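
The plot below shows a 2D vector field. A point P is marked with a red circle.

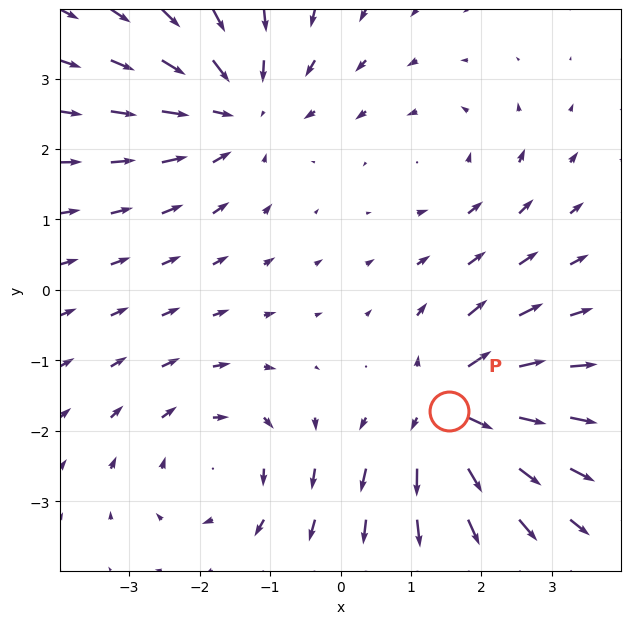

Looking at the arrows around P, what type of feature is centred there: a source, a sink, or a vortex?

source

At P (1.5, -1.7) the arrows spread outward. Divergence about +7, curl ≈0 — positive divergence with near-zero curl is a source.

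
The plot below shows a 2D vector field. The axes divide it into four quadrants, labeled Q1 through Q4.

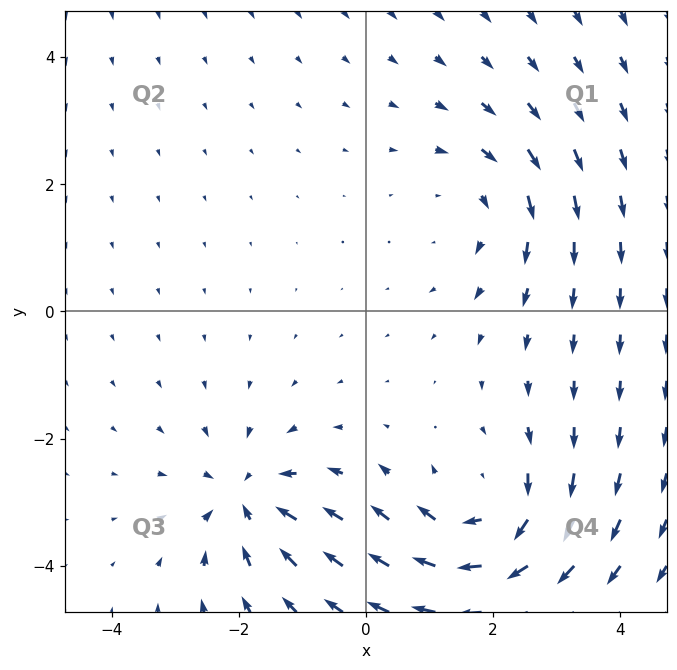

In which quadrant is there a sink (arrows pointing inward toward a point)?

Q3

The sink sits at approximately (-1.9, -2.9), which lies in quadrant Q3. The divergence there is about -4, negative as expected for a sink.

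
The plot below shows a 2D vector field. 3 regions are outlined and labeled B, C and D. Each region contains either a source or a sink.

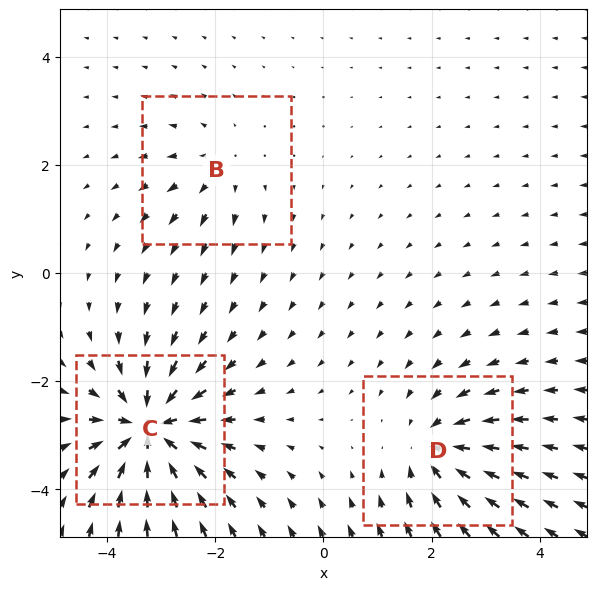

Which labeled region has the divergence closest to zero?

B

Divergence at each region's feature centre — B: about +2, C: about -6, D: about -4. Region B is closest to zero.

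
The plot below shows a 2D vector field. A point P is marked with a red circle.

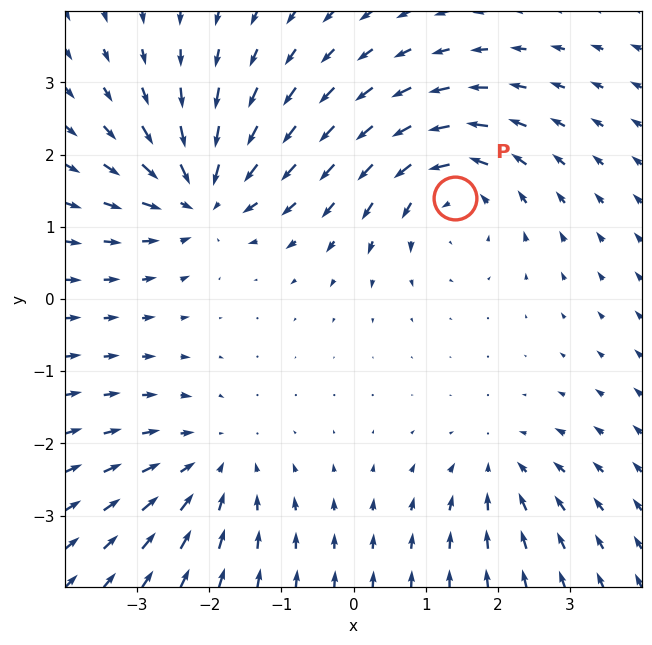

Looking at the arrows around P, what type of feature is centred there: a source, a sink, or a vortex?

At P (1.4, 1.4) the arrows circulate counterclockwise. Divergence ≈0, curl about +5 — near-zero divergence with nonzero curl is a vortex.

vortex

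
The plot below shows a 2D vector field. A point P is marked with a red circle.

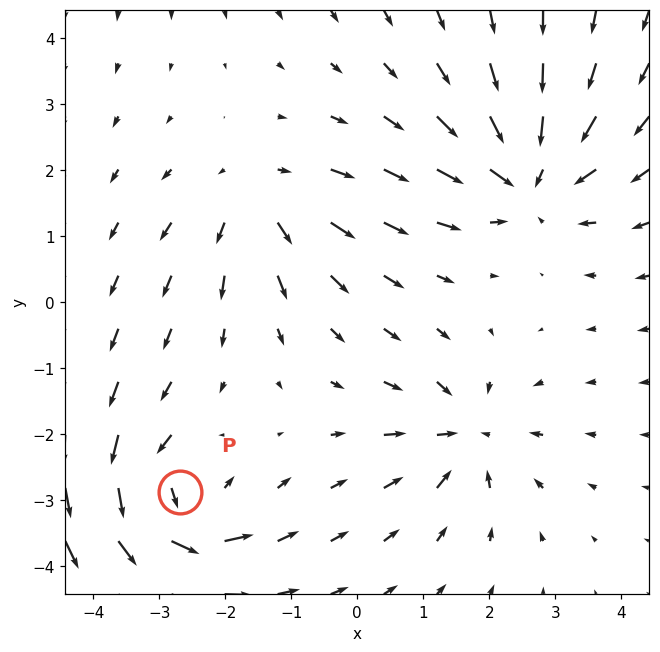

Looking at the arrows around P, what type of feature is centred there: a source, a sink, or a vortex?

At P (-2.7, -2.9) the arrows circulate counterclockwise. Divergence ≈0, curl about +5 — near-zero divergence with nonzero curl is a vortex.

vortex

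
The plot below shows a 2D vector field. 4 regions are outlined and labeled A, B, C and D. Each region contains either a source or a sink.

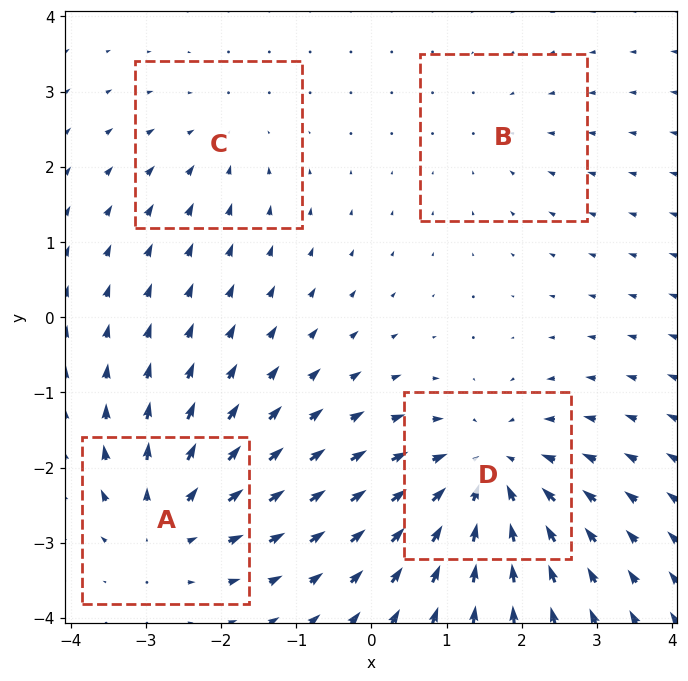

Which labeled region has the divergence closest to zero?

Divergence at each region's feature centre — A: about +5, B: about -2, C: about -3, D: about -6. Region B is closest to zero.

B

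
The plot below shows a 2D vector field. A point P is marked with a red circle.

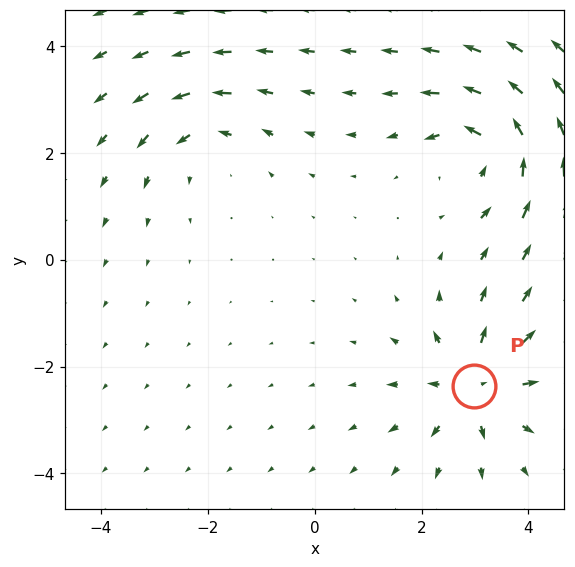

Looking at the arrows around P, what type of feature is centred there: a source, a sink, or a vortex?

source

At P (3.0, -2.4) the arrows spread outward. Divergence about +4, curl ≈0 — positive divergence with near-zero curl is a source.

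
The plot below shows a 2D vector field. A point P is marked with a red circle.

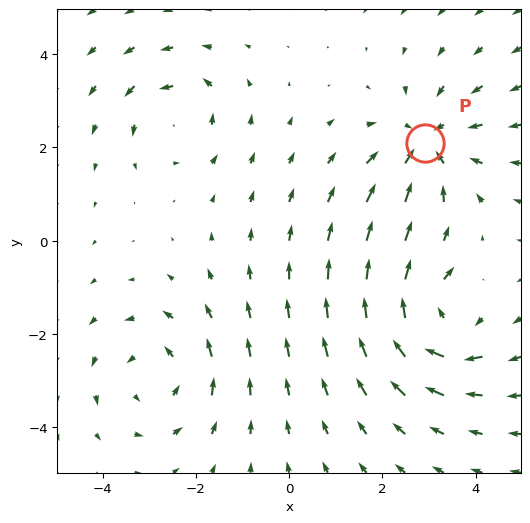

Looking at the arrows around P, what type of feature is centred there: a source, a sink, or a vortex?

At P (2.9, 2.1) the arrows converge inward. Divergence about -4, curl ≈0 — negative divergence with near-zero curl is a sink.

sink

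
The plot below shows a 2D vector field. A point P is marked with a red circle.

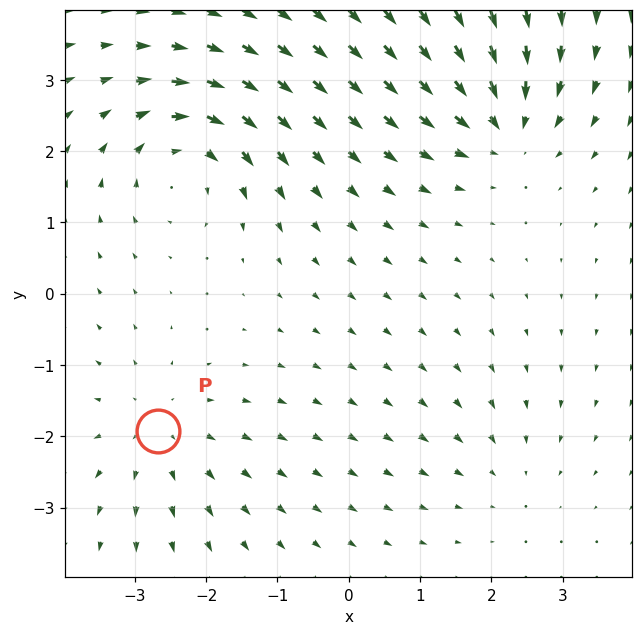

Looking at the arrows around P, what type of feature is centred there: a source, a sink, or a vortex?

At P (-2.7, -1.9) the arrows spread outward. Divergence about +3, curl ≈0 — positive divergence with near-zero curl is a source.

source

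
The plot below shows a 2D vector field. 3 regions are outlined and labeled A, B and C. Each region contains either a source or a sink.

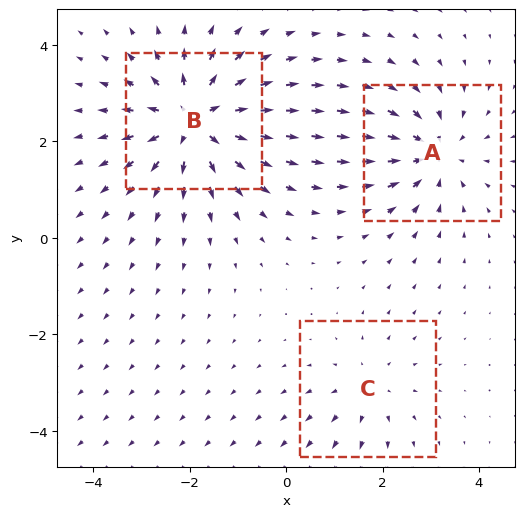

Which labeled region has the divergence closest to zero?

C

Divergence at each region's feature centre — A: about -4, B: about +5, C: about +2. Region C is closest to zero.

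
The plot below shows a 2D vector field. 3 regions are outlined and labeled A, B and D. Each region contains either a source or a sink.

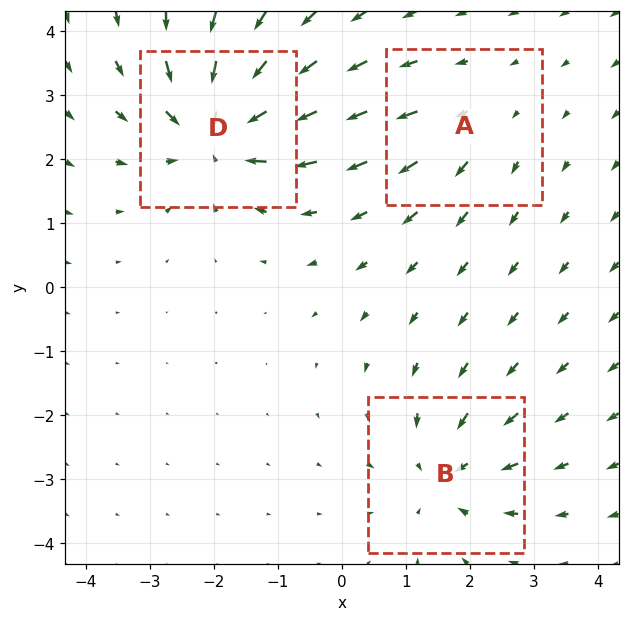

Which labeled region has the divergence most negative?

Divergence at each region's feature centre — A: about +2, B: about -4, D: about -6. Region D is most negative.

D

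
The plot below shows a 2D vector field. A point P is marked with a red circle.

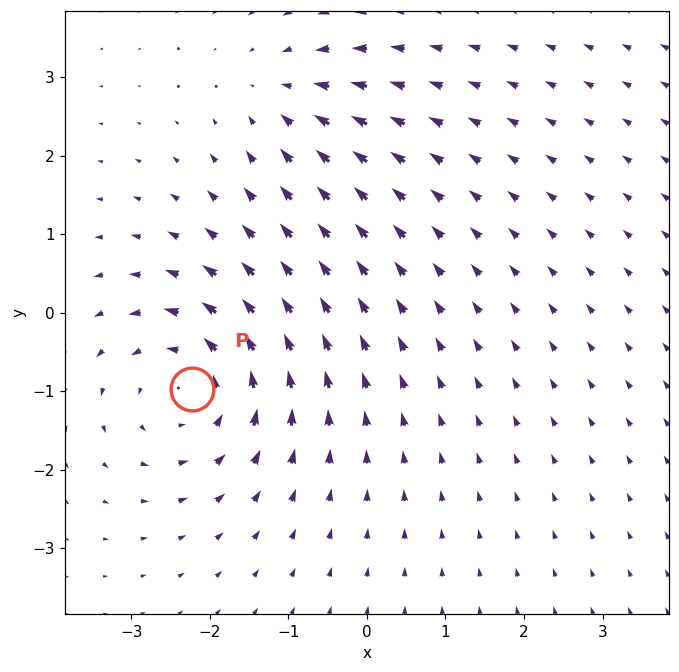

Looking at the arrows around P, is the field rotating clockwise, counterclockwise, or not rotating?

Near P at (-2.2, -1.0) the arrows circulate counterclockwise. The curl (z-component) there is about +4; positive curl means counterclockwise rotation.

counterclockwise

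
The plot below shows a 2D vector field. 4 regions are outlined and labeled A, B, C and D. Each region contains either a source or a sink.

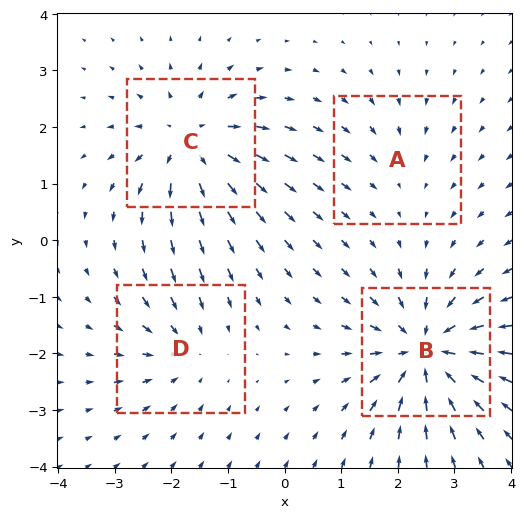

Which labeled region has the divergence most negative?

B

Divergence at each region's feature centre — A: about -2, B: about -7, C: about +6, D: about -4. Region B is most negative.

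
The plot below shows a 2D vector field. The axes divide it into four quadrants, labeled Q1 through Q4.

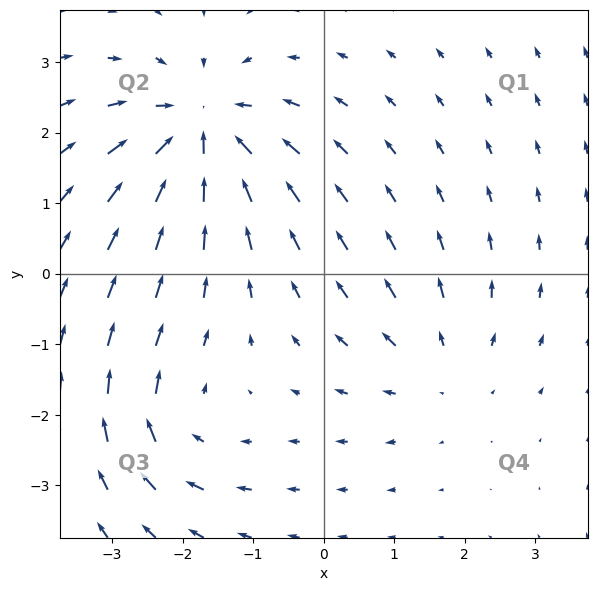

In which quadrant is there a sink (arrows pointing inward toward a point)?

Q2

The sink sits at approximately (-1.7, 2.0), which lies in quadrant Q2. The divergence there is about -5, negative as expected for a sink.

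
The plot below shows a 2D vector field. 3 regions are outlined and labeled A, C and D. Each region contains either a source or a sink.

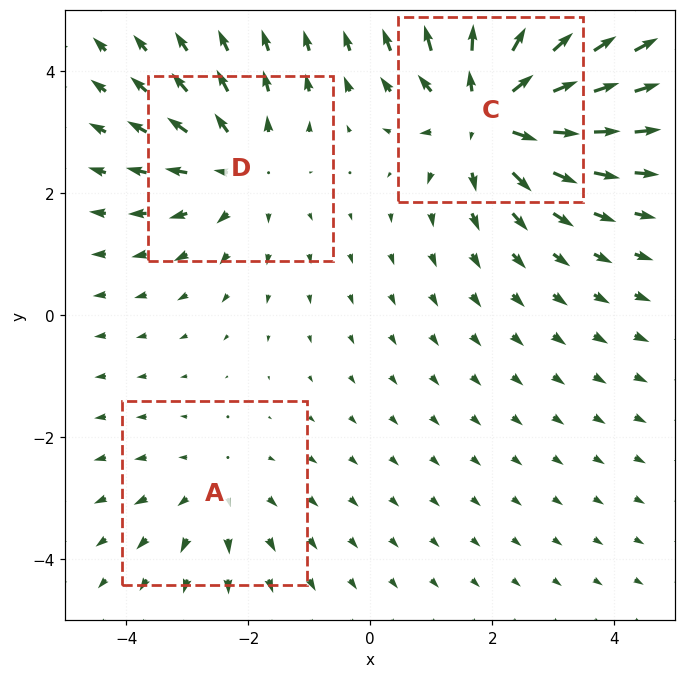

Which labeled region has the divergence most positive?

Divergence at each region's feature centre — A: about +2, C: about +5, D: about +3. Region C is most positive.

C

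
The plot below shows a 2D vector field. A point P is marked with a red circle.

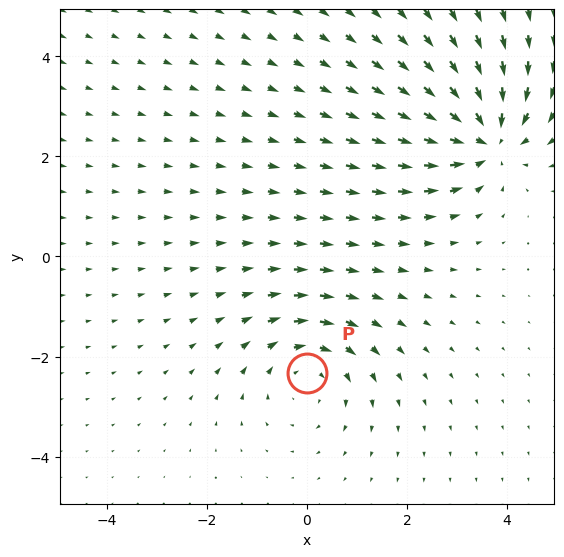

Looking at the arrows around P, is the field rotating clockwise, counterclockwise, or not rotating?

clockwise

Near P at (-0.0, -2.3) the arrows circulate clockwise. The curl (z-component) there is about -2; negative curl means clockwise rotation.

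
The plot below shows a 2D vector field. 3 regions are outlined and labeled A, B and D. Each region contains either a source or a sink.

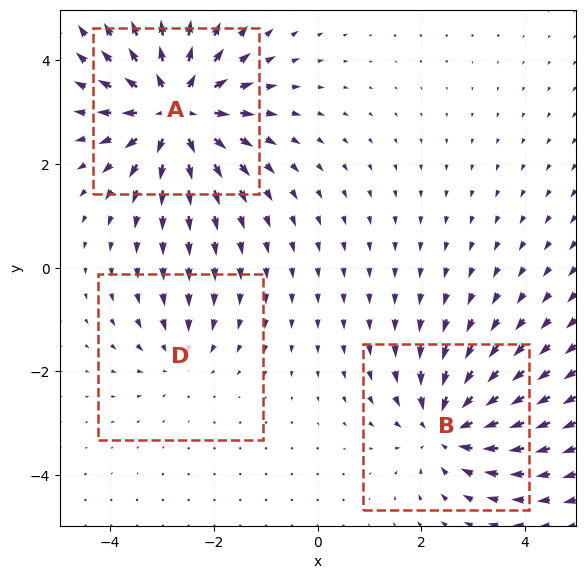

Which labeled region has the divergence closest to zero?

D

Divergence at each region's feature centre — A: about +5, B: about -4, D: about -2. Region D is closest to zero.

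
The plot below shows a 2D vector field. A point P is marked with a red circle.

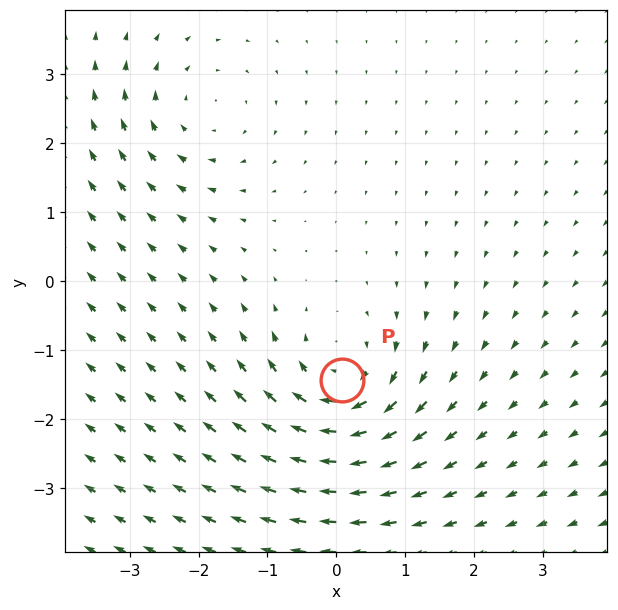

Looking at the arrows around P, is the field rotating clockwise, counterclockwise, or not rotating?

clockwise

Near P at (0.1, -1.4) the arrows circulate clockwise. The curl (z-component) there is about -6; negative curl means clockwise rotation.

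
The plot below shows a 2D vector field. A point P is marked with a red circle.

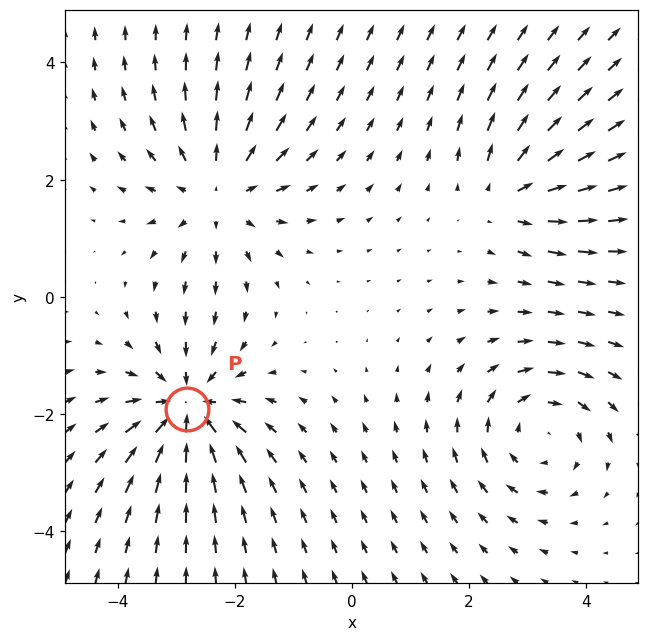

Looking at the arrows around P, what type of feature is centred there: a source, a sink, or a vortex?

At P (-2.8, -1.9) the arrows converge inward. Divergence about -5, curl ≈0 — negative divergence with near-zero curl is a sink.

sink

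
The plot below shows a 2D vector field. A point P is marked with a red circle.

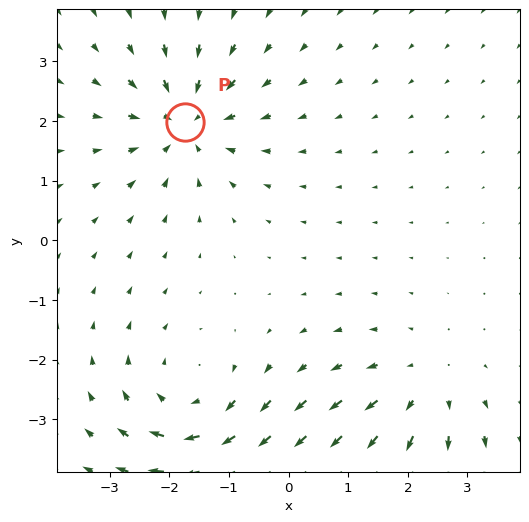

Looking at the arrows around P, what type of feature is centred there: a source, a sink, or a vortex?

sink

At P (-1.7, 2.0) the arrows converge inward. Divergence about -5, curl ≈0 — negative divergence with near-zero curl is a sink.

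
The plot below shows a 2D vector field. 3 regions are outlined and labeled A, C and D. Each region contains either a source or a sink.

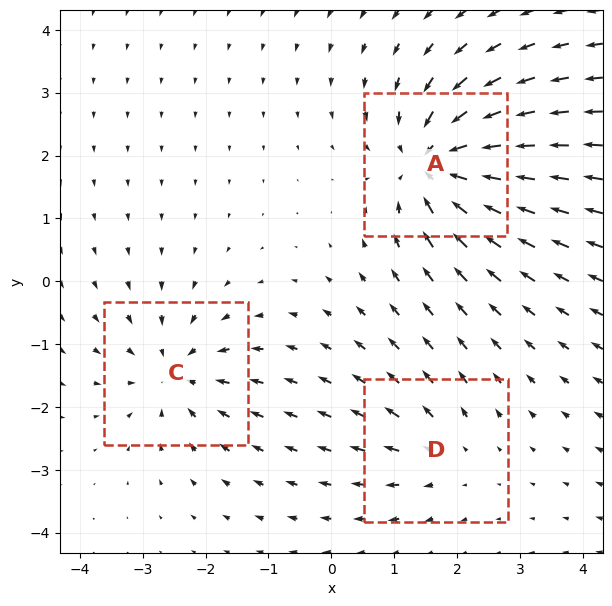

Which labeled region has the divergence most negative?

A

Divergence at each region's feature centre — A: about -6, C: about -4, D: about +2. Region A is most negative.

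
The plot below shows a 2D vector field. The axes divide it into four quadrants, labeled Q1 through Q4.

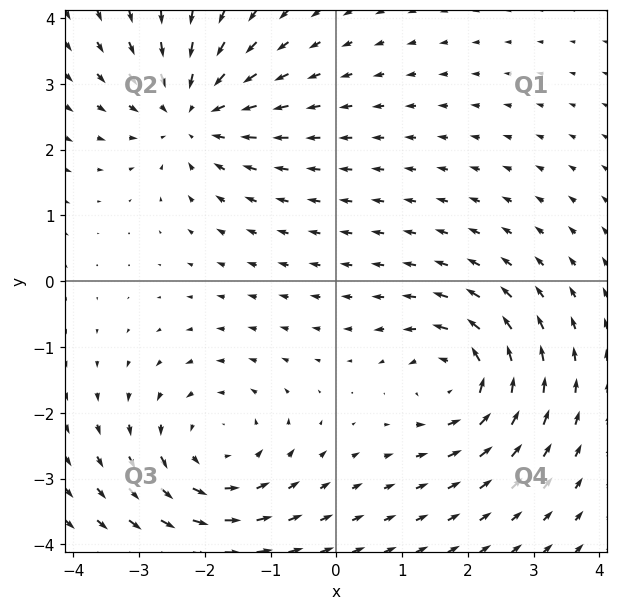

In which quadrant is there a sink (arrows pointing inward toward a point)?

The sink sits at approximately (-2.2, 2.6), which lies in quadrant Q2. The divergence there is about -4, negative as expected for a sink.

Q2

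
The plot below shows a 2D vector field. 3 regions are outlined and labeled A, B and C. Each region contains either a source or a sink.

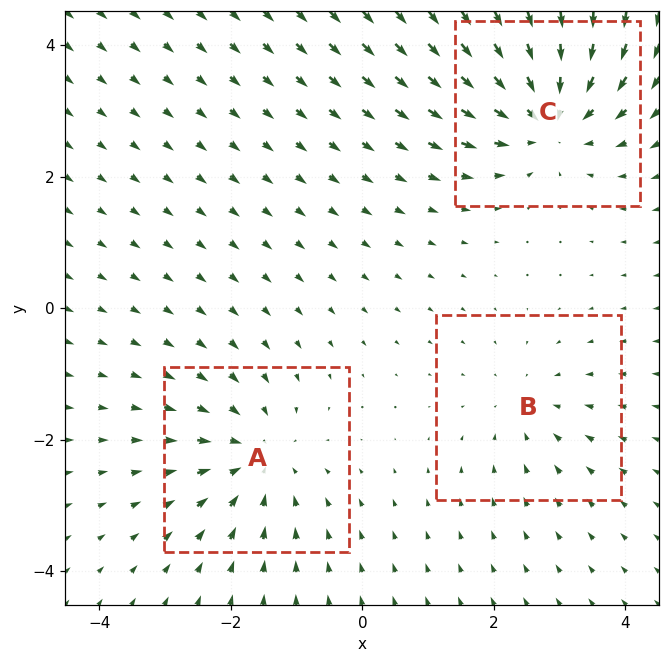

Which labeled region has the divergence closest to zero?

B

Divergence at each region's feature centre — A: about -3, B: about -2, C: about -5. Region B is closest to zero.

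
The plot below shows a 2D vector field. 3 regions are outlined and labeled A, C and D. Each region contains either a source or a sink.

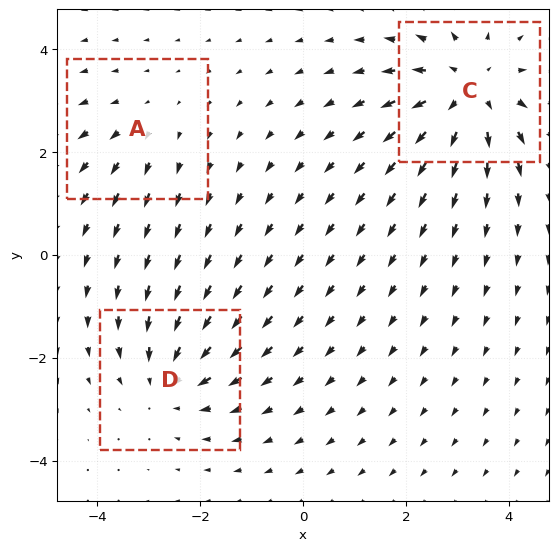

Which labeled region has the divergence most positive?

Divergence at each region's feature centre — A: about +2, C: about +4, D: about -3. Region C is most positive.

C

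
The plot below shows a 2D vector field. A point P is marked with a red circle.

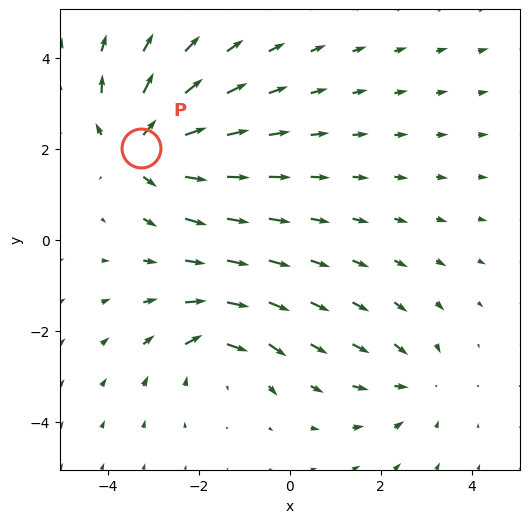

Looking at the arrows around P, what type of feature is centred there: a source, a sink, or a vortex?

At P (-3.3, 2.0) the arrows spread outward. Divergence about +5, curl ≈0 — positive divergence with near-zero curl is a source.

source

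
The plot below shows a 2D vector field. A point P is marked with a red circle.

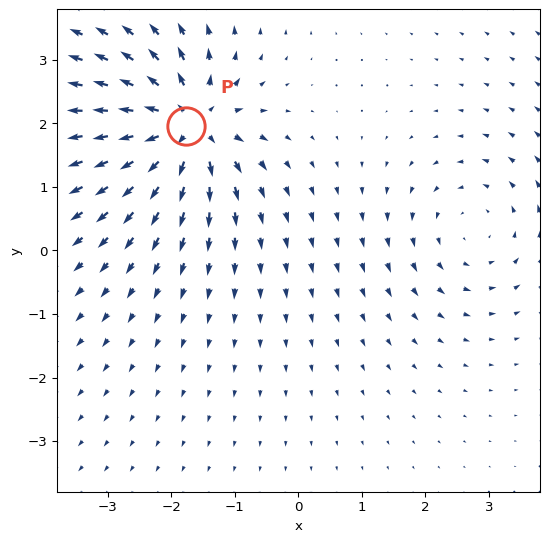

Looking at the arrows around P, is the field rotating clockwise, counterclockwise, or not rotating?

not rotating

Near P at (-1.8, 2.0) the arrows show no circulation. The curl there is ≈0.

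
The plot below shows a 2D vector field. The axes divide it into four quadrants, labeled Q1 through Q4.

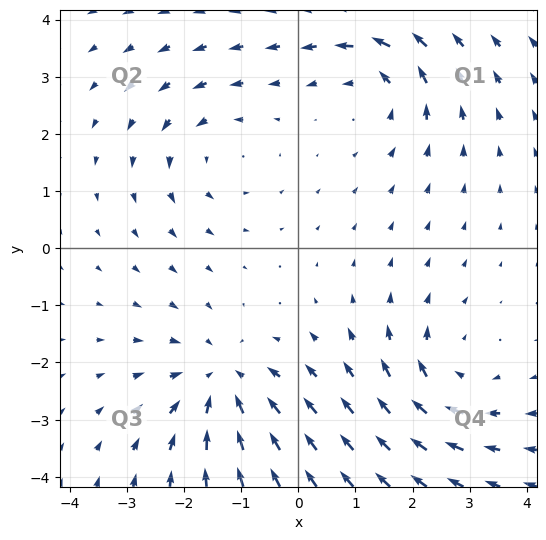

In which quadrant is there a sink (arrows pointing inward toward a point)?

Q3

The sink sits at approximately (-1.3, -2.4), which lies in quadrant Q3. The divergence there is about -3, negative as expected for a sink.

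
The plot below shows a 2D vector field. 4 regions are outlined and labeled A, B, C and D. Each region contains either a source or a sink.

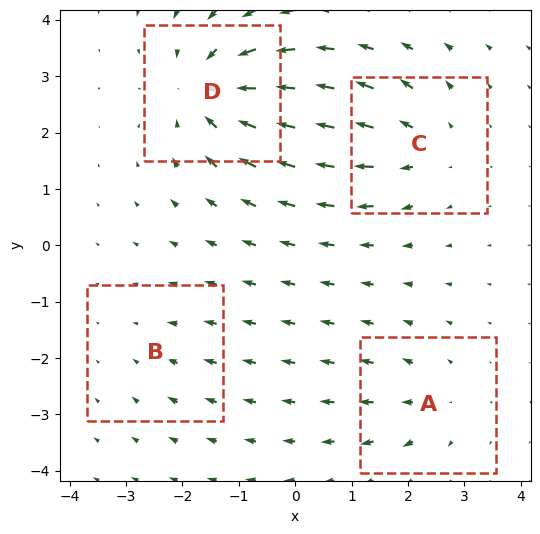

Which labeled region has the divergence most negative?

Divergence at each region's feature centre — A: about +3, B: about -2, C: about +5, D: about -7. Region D is most negative.

D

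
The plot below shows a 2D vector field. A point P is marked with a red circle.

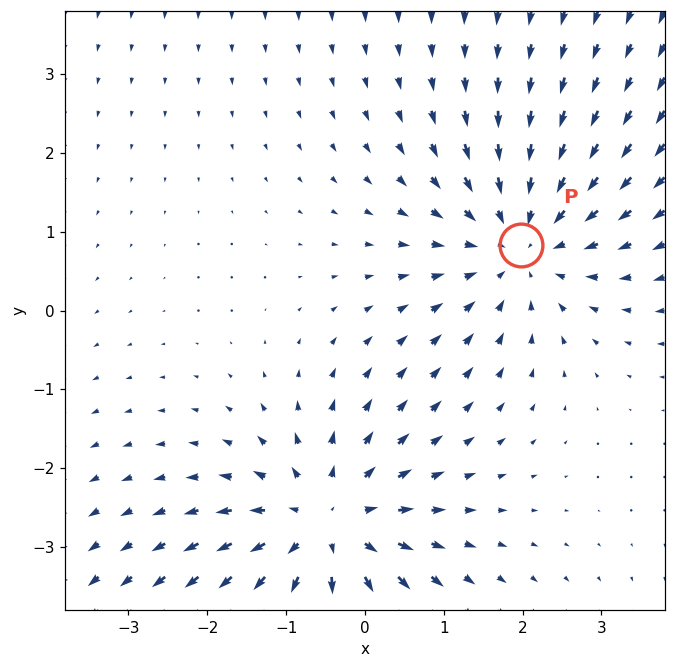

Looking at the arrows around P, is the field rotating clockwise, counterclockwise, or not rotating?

not rotating

Near P at (2.0, 0.8) the arrows show no circulation. The curl there is ≈0.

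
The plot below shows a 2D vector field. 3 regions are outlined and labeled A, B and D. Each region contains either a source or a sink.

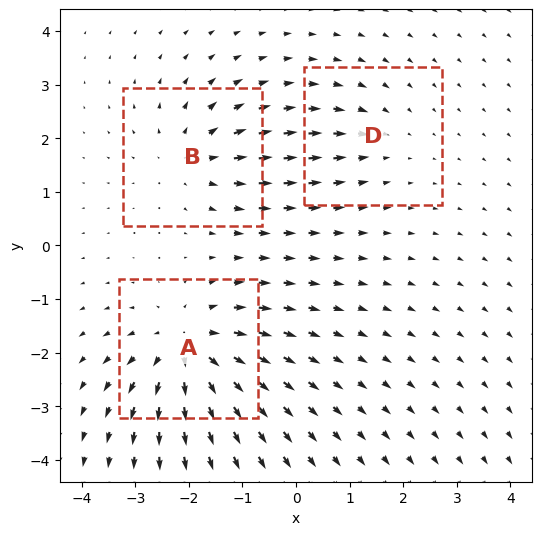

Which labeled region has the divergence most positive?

A

Divergence at each region's feature centre — A: about +5, B: about +3, D: about -2. Region A is most positive.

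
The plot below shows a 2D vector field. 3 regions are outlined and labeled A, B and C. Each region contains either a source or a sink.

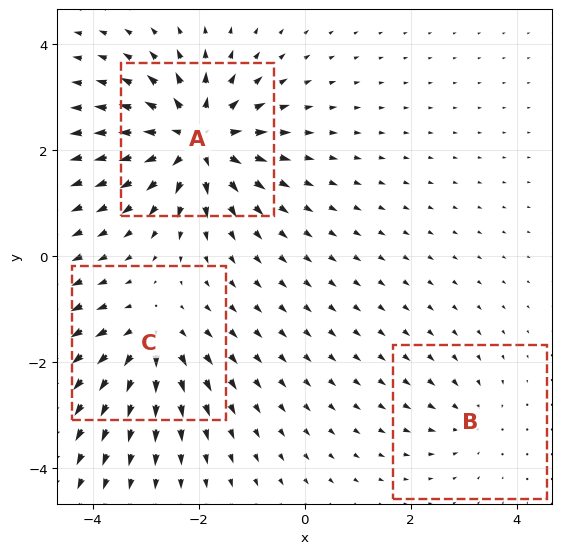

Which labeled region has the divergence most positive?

A

Divergence at each region's feature centre — A: about +6, B: about -2, C: about +4. Region A is most positive.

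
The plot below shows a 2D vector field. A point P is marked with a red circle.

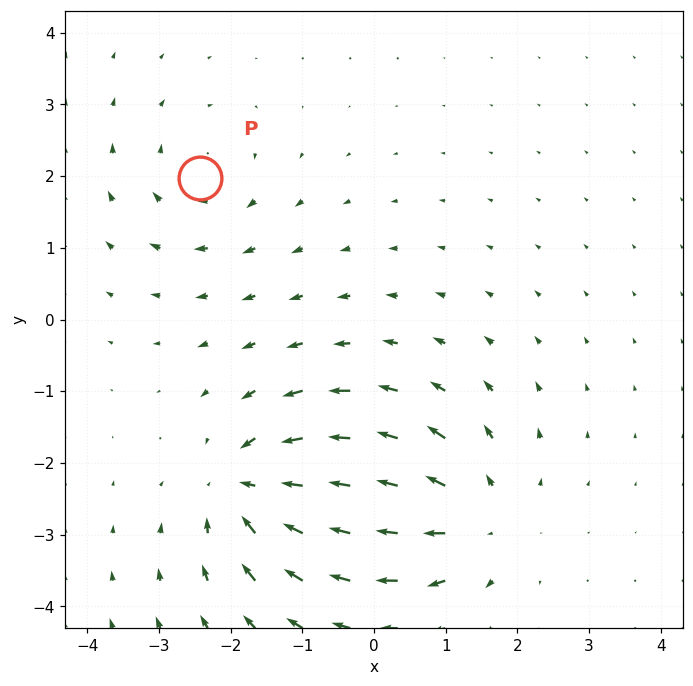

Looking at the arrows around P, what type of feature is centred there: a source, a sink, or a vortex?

At P (-2.4, 2.0) the arrows circulate clockwise. Divergence ≈0, curl about -3 — near-zero divergence with nonzero curl is a vortex.

vortex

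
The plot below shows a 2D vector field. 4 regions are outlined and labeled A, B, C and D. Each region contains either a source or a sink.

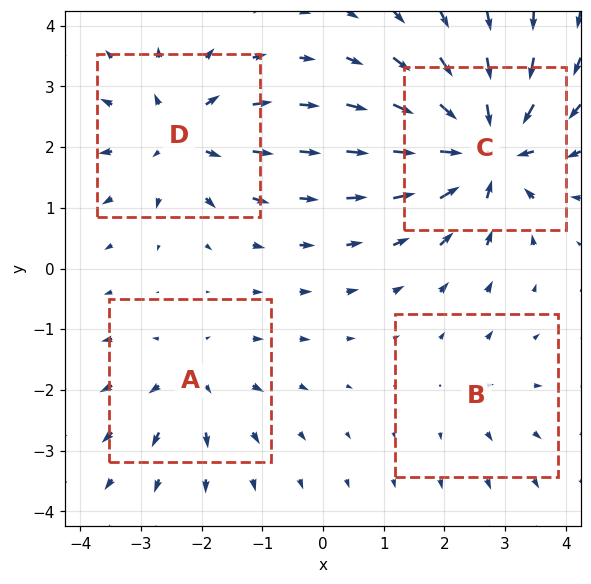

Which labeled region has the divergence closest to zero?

Divergence at each region's feature centre — A: about +4, B: about +2, C: about -8, D: about +5. Region B is closest to zero.

B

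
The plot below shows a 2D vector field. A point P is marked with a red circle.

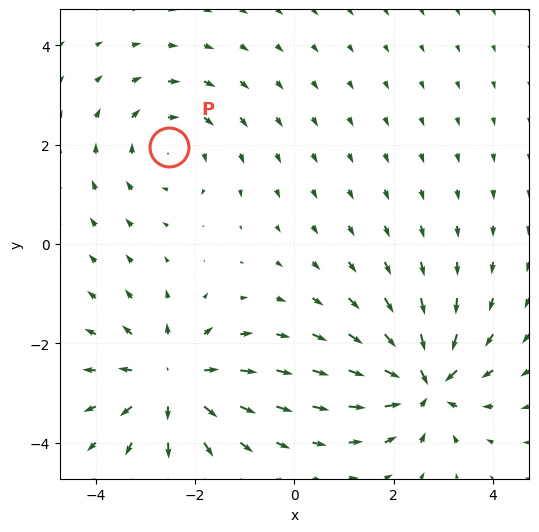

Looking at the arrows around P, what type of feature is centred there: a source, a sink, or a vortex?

At P (-2.5, 1.9) the arrows circulate clockwise. Divergence ≈0, curl about -3 — near-zero divergence with nonzero curl is a vortex.

vortex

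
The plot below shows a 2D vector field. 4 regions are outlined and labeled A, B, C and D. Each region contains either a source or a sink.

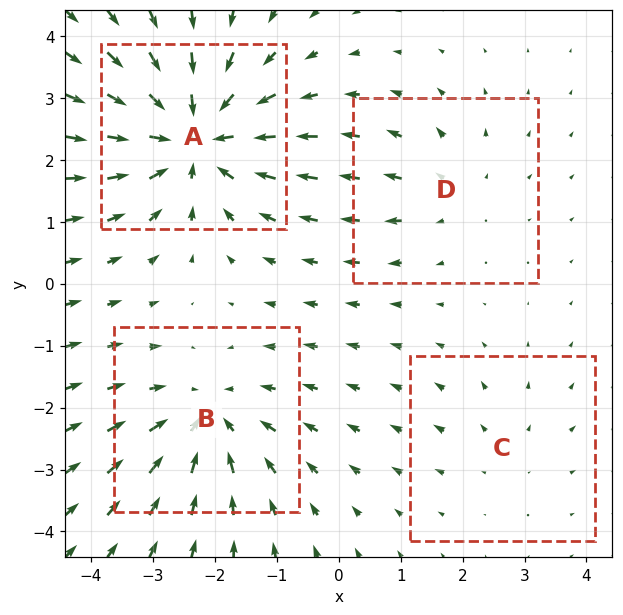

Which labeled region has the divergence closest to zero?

C

Divergence at each region's feature centre — A: about -7, B: about -5, C: about +2, D: about +3. Region C is closest to zero.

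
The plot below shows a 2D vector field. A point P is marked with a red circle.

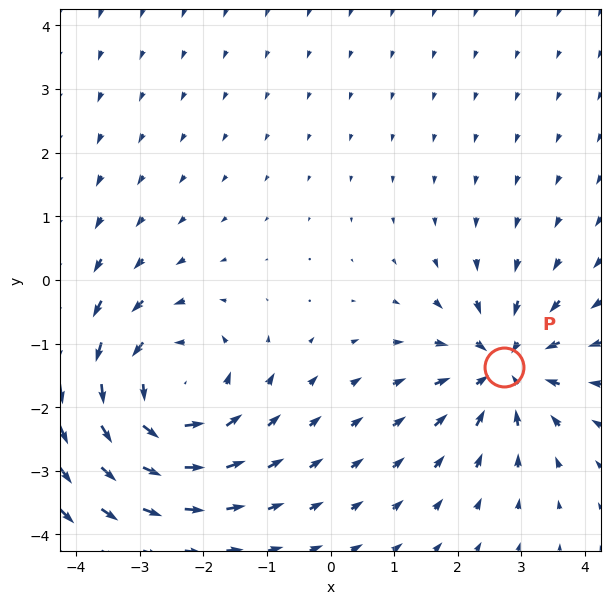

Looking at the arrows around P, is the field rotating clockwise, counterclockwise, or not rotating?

not rotating

Near P at (2.7, -1.4) the arrows show no circulation. The curl there is ≈0.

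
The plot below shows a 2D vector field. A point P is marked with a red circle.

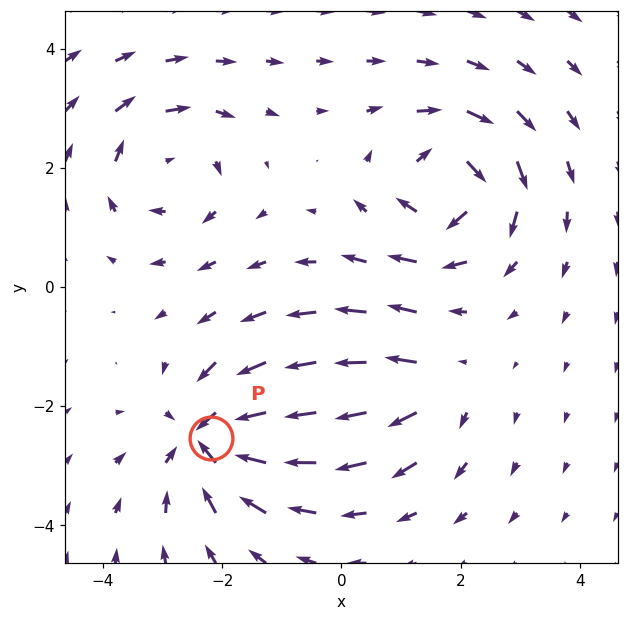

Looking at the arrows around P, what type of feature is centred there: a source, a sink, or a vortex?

At P (-2.2, -2.5) the arrows converge inward. Divergence about -6, curl ≈0 — negative divergence with near-zero curl is a sink.

sink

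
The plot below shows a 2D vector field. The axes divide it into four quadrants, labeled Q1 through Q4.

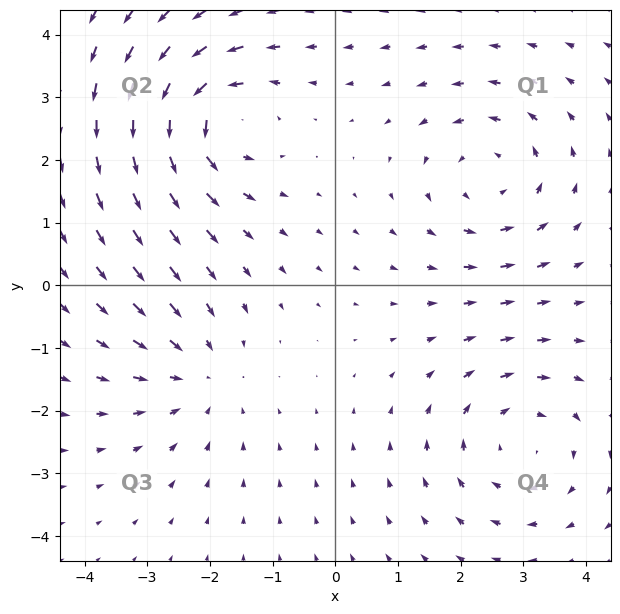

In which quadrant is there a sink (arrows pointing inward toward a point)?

The sink sits at approximately (-2.2, -1.5), which lies in quadrant Q3. The divergence there is about -3, negative as expected for a sink.

Q3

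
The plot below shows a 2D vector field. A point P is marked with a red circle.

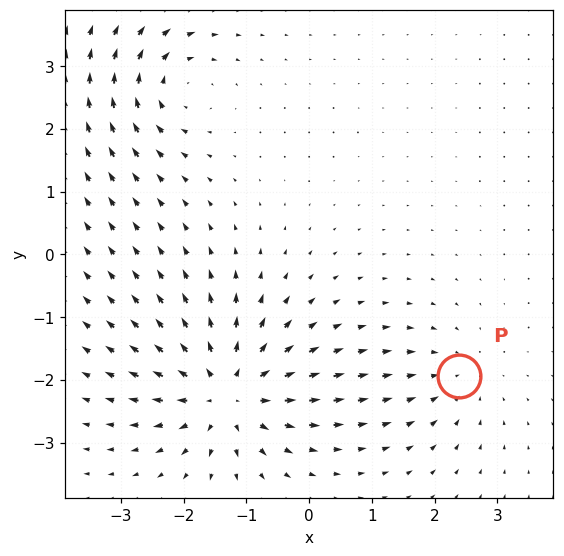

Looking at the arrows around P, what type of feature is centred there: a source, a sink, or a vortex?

At P (2.4, -1.9) the arrows converge inward. Divergence about -3, curl ≈0 — negative divergence with near-zero curl is a sink.

sink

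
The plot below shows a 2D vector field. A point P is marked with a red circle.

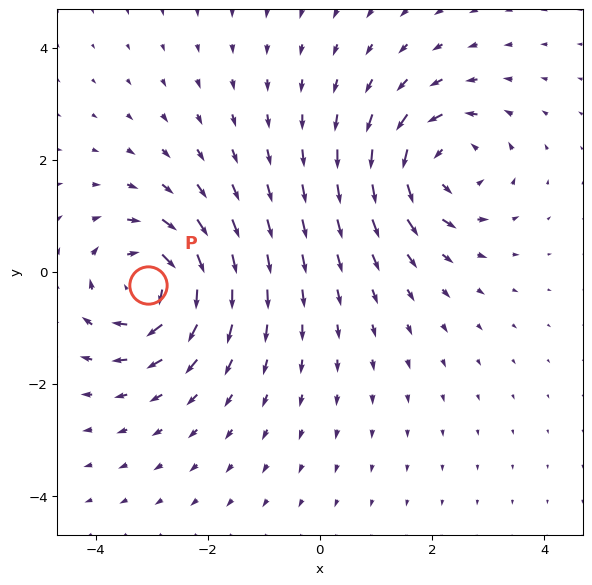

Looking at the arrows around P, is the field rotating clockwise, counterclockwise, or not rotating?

clockwise

Near P at (-3.1, -0.2) the arrows circulate clockwise. The curl (z-component) there is about -5; negative curl means clockwise rotation.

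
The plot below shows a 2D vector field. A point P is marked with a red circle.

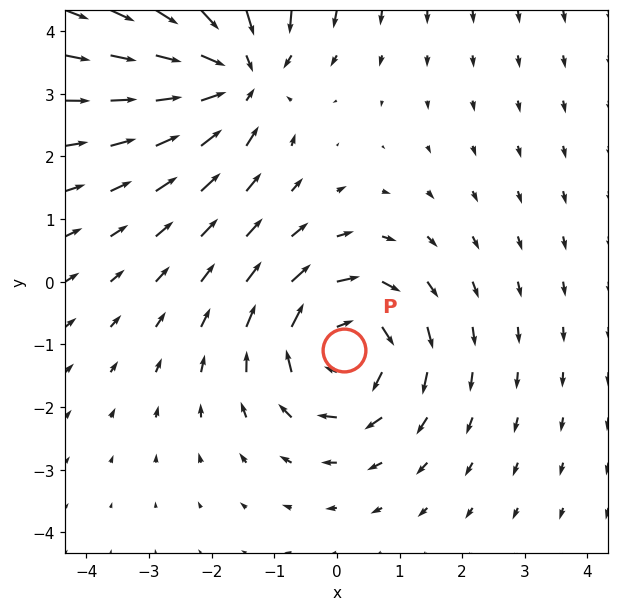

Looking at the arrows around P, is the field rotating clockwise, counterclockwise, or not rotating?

Near P at (0.1, -1.1) the arrows circulate clockwise. The curl (z-component) there is about -4; negative curl means clockwise rotation.

clockwise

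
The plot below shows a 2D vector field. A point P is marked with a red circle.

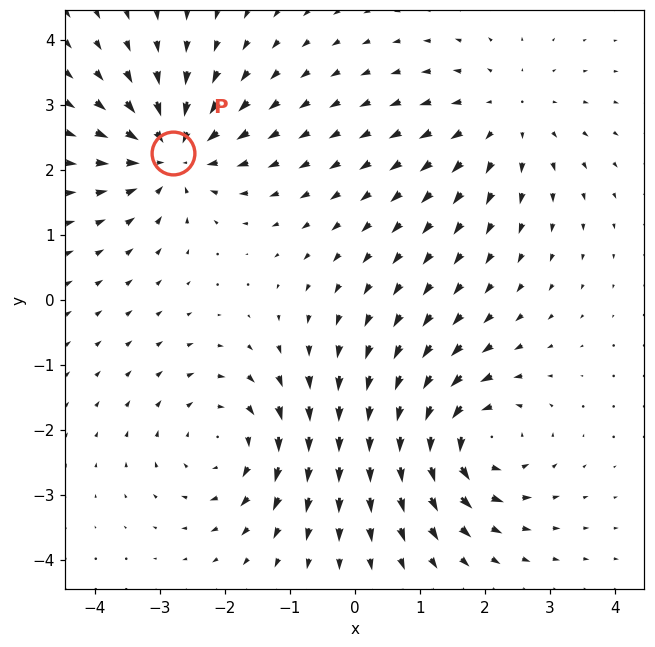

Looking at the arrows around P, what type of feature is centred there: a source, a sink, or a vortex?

At P (-2.8, 2.3) the arrows converge inward. Divergence about -4, curl ≈0 — negative divergence with near-zero curl is a sink.

sink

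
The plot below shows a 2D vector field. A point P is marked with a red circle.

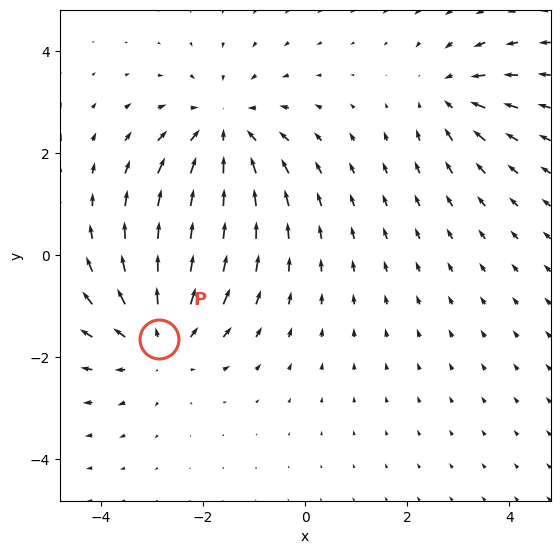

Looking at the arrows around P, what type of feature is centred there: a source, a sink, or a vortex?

source

At P (-2.9, -1.6) the arrows spread outward. Divergence about +4, curl ≈0 — positive divergence with near-zero curl is a source.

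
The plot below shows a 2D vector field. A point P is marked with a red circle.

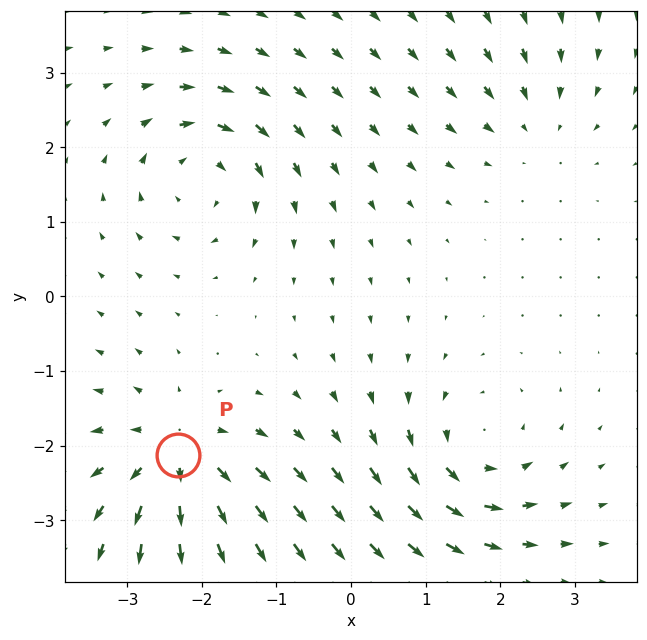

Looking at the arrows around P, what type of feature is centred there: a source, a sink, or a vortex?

source

At P (-2.3, -2.1) the arrows spread outward. Divergence about +6, curl ≈0 — positive divergence with near-zero curl is a source.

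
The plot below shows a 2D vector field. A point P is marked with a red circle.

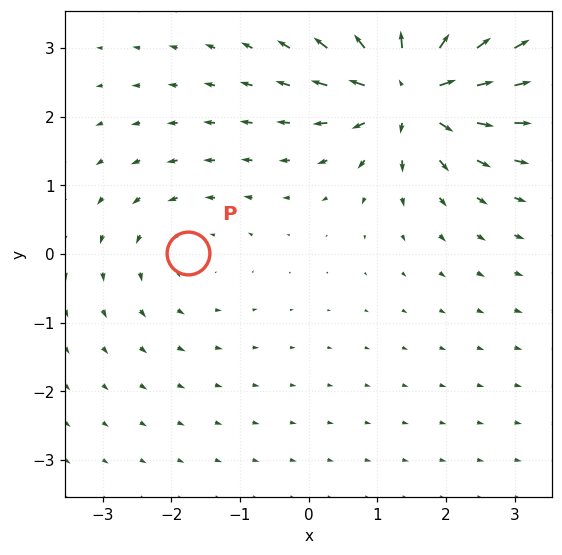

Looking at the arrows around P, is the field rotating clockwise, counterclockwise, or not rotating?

counterclockwise

Near P at (-1.8, 0.0) the arrows circulate counterclockwise. The curl (z-component) there is about +2; positive curl means counterclockwise rotation.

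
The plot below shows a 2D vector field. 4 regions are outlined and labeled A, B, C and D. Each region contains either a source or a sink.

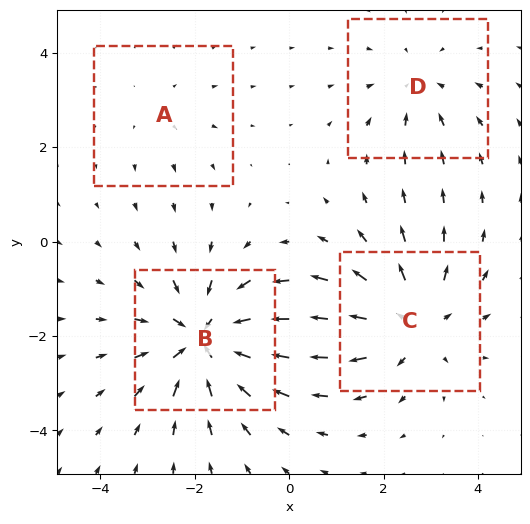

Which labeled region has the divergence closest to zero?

A

Divergence at each region's feature centre — A: about +2, B: about -6, C: about +5, D: about -3. Region A is closest to zero.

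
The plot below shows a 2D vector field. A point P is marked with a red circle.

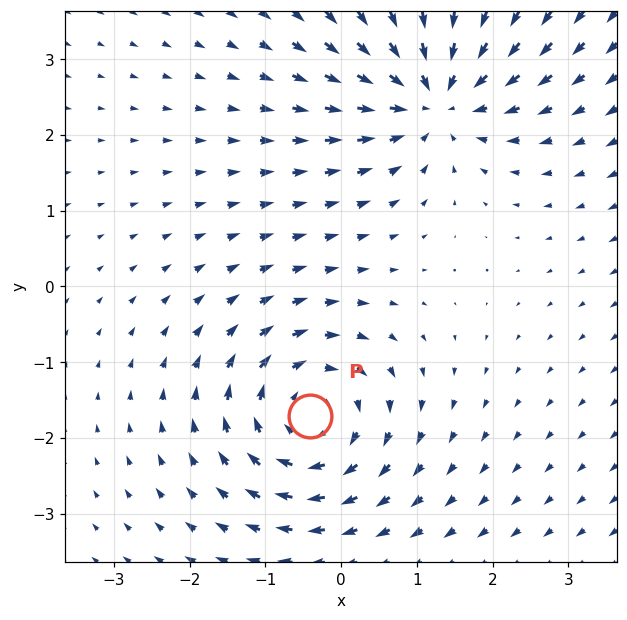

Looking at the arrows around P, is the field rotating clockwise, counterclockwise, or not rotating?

Near P at (-0.4, -1.7) the arrows circulate clockwise. The curl (z-component) there is about -5; negative curl means clockwise rotation.

clockwise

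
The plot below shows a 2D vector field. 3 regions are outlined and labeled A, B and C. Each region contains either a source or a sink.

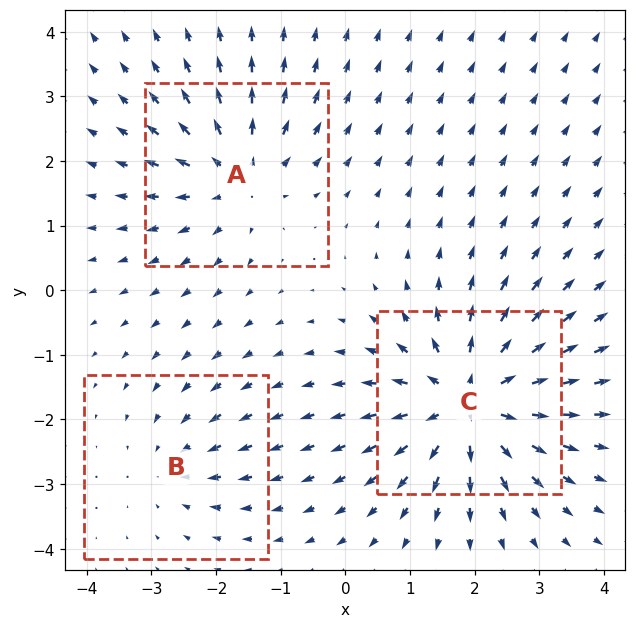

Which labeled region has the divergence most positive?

Divergence at each region's feature centre — A: about +3, B: about -2, C: about +5. Region C is most positive.

C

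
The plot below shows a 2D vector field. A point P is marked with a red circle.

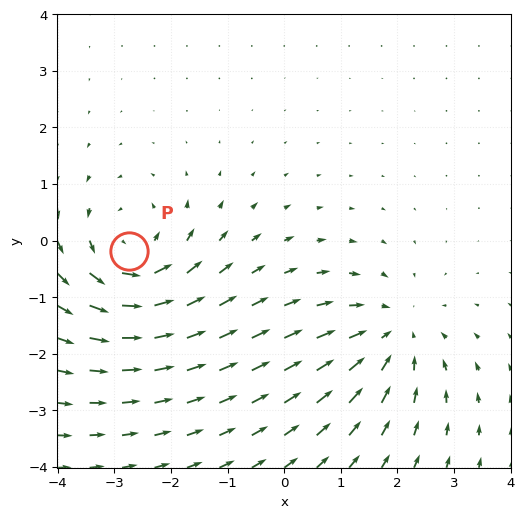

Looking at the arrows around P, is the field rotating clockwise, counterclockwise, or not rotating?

counterclockwise

Near P at (-2.7, -0.2) the arrows circulate counterclockwise. The curl (z-component) there is about +4; positive curl means counterclockwise rotation.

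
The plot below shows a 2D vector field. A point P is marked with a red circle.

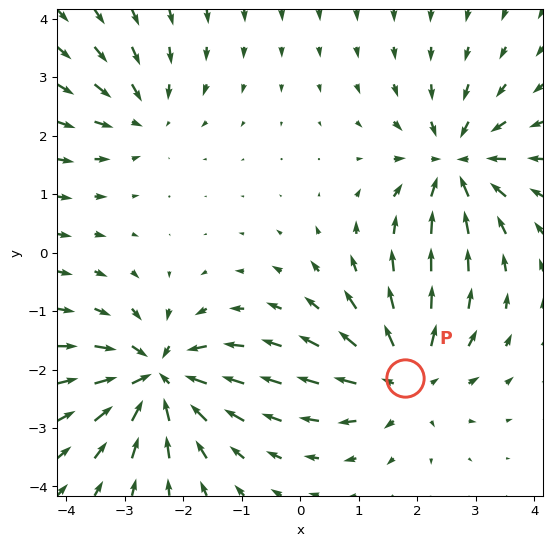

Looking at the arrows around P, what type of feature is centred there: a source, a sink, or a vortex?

At P (1.8, -2.1) the arrows spread outward. Divergence about +5, curl ≈0 — positive divergence with near-zero curl is a source.

source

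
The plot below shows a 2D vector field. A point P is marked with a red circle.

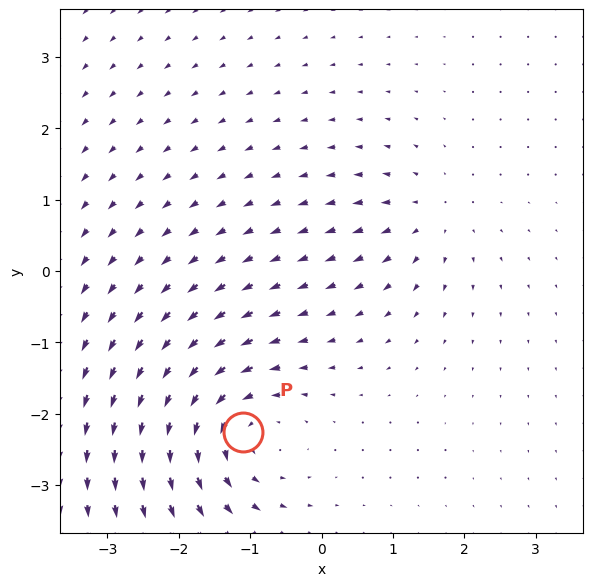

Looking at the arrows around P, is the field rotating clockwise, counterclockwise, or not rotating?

Near P at (-1.1, -2.3) the arrows circulate counterclockwise. The curl (z-component) there is about +5; positive curl means counterclockwise rotation.

counterclockwise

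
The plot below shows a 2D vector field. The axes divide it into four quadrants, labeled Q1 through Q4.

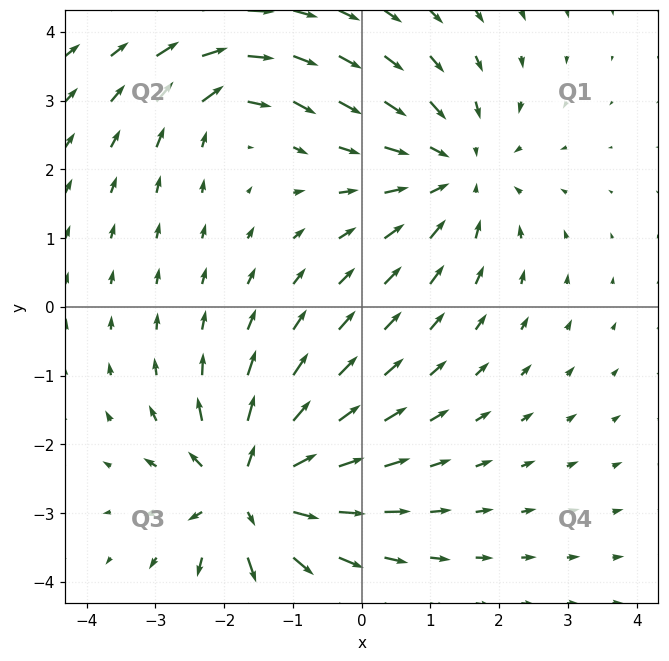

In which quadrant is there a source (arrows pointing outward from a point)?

The source sits at approximately (-1.6, -2.7), which lies in quadrant Q3. The divergence there is about +6, positive as expected for a source.

Q3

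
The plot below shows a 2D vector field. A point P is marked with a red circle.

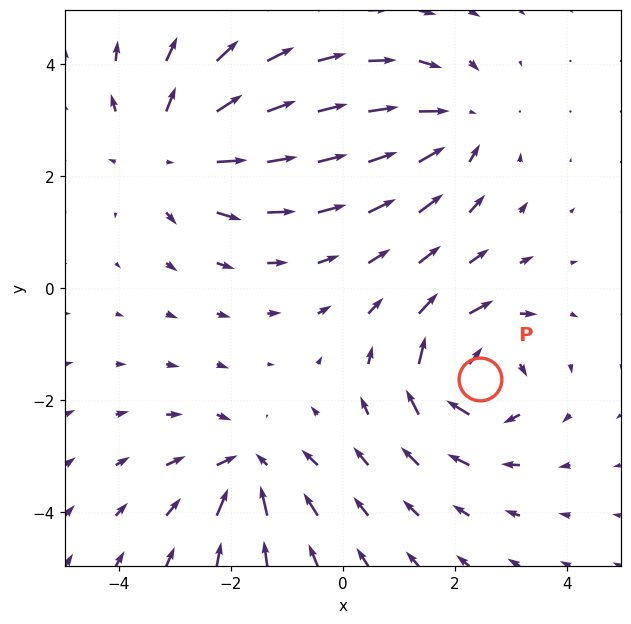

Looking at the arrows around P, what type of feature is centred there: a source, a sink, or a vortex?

At P (2.4, -1.6) the arrows circulate clockwise. Divergence ≈0, curl about -5 — near-zero divergence with nonzero curl is a vortex.

vortex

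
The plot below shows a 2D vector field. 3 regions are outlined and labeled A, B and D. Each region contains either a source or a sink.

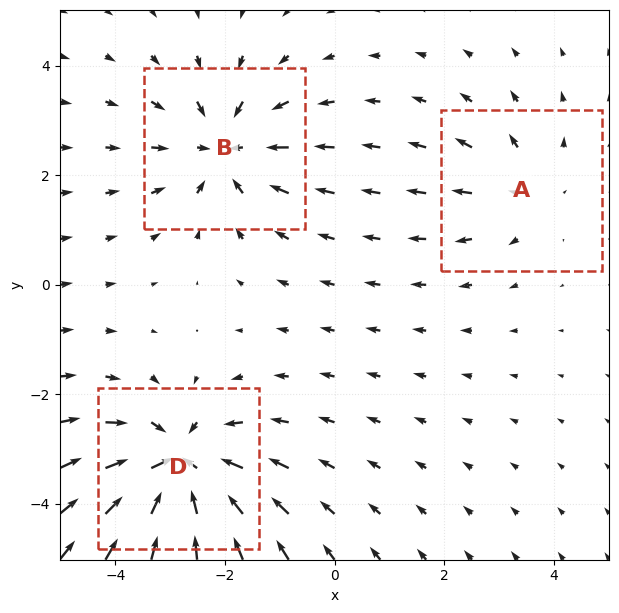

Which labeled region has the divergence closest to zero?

A

Divergence at each region's feature centre — A: about +2, B: about -3, D: about -5. Region A is closest to zero.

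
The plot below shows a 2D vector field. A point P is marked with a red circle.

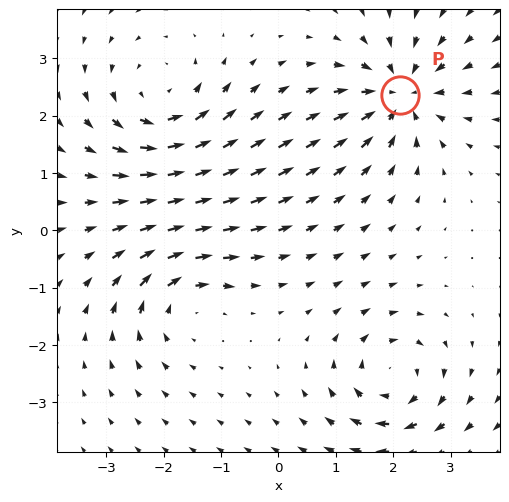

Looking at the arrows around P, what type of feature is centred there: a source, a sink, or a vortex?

sink

At P (2.1, 2.4) the arrows converge inward. Divergence about -6, curl ≈0 — negative divergence with near-zero curl is a sink.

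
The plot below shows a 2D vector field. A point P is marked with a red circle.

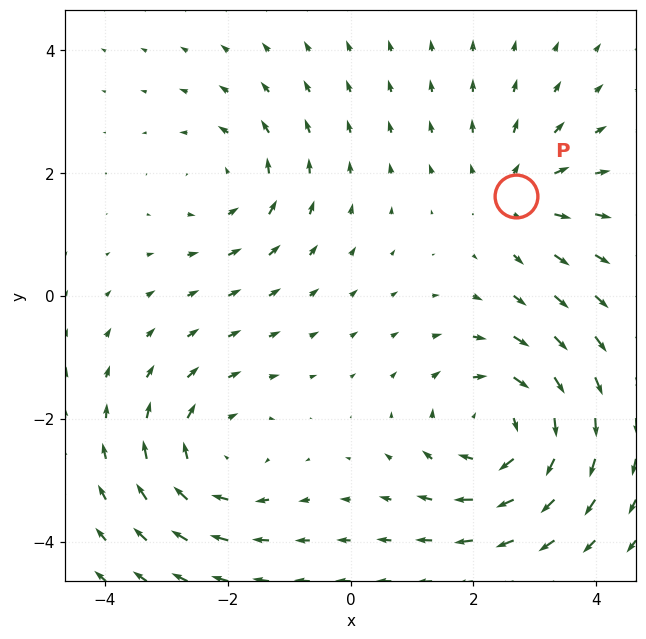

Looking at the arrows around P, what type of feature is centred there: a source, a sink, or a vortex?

source

At P (2.7, 1.6) the arrows spread outward. Divergence about +3, curl ≈0 — positive divergence with near-zero curl is a source.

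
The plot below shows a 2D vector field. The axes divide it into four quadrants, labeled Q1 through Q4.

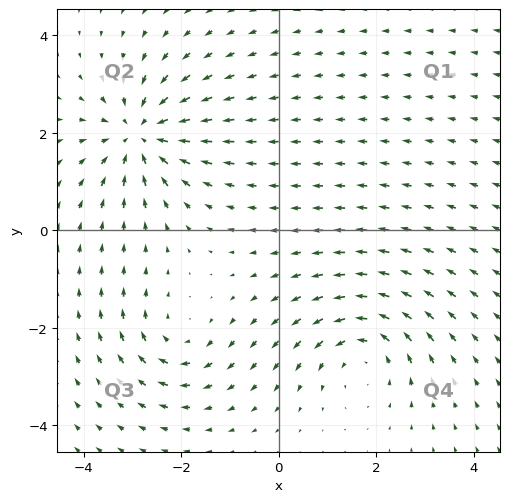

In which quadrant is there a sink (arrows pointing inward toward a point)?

Q2

The sink sits at approximately (-2.8, 2.0), which lies in quadrant Q2. The divergence there is about -4, negative as expected for a sink.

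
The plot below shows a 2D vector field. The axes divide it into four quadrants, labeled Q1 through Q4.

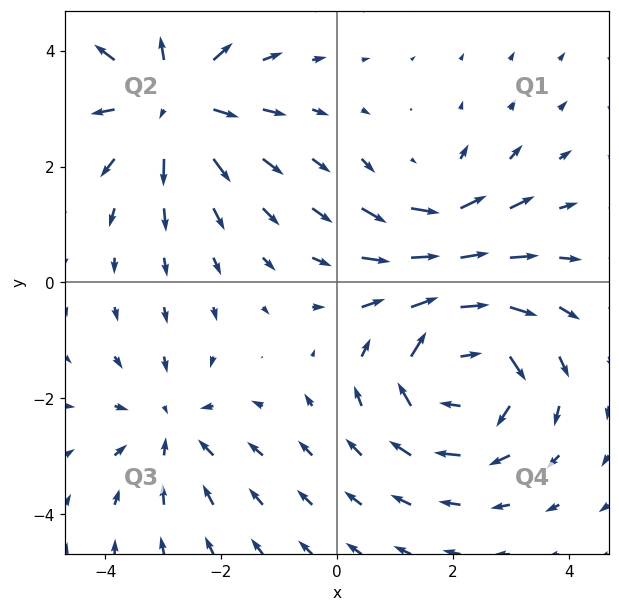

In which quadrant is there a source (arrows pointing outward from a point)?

The source sits at approximately (-2.9, 3.2), which lies in quadrant Q2. The divergence there is about +4, positive as expected for a source.

Q2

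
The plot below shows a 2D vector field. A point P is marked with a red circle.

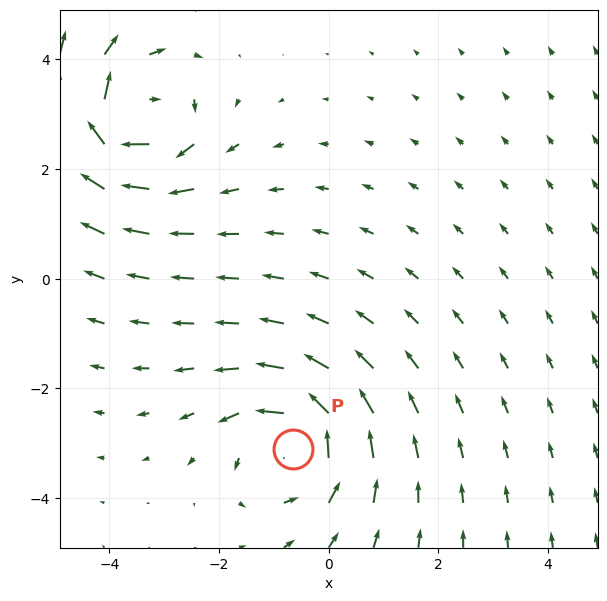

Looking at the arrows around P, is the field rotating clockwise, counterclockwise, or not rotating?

Near P at (-0.6, -3.1) the arrows circulate counterclockwise. The curl (z-component) there is about +5; positive curl means counterclockwise rotation.

counterclockwise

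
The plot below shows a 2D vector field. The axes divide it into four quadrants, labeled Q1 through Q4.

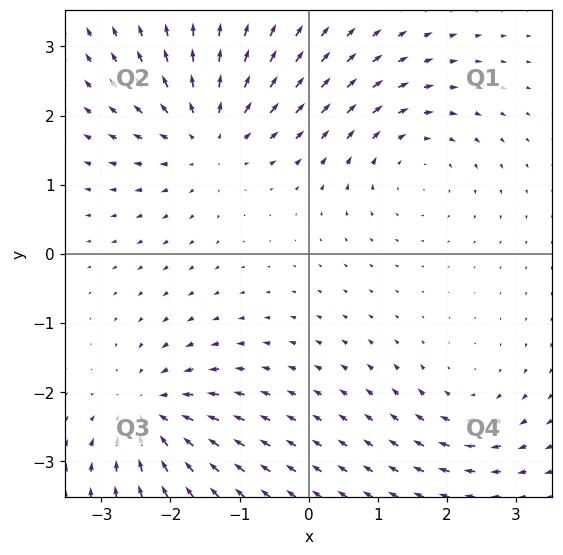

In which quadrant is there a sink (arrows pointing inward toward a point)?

Q3

The sink sits at approximately (-2.3, -2.3), which lies in quadrant Q3. The divergence there is about -6, negative as expected for a sink.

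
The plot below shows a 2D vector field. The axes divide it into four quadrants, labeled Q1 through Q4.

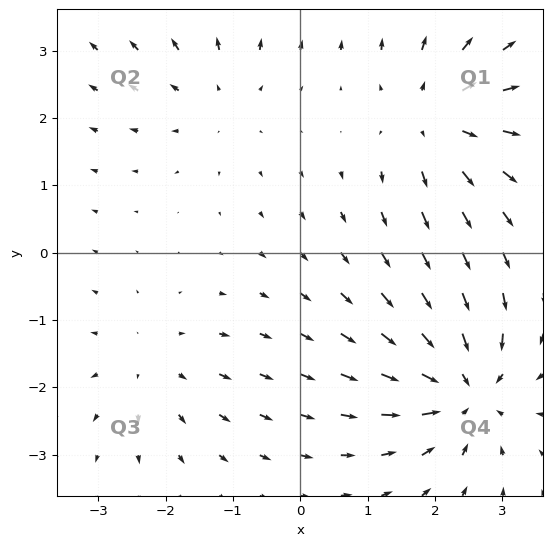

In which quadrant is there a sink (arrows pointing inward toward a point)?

Q4

The sink sits at approximately (2.4, -2.0), which lies in quadrant Q4. The divergence there is about -5, negative as expected for a sink.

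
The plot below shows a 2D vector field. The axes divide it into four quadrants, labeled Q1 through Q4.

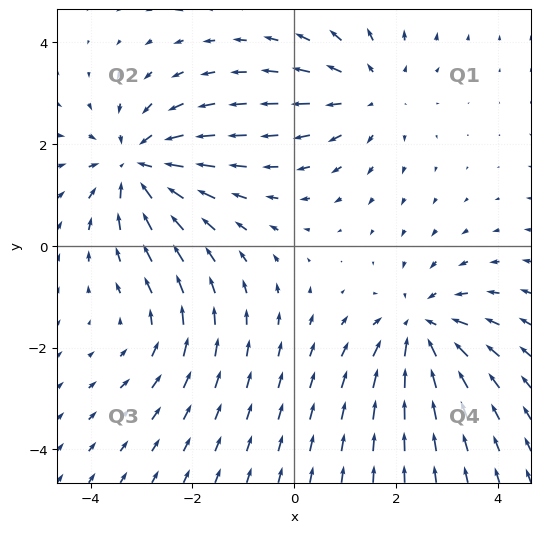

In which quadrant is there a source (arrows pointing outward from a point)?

Q1

The source sits at approximately (1.5, 3.0), which lies in quadrant Q1. The divergence there is about +3, positive as expected for a source.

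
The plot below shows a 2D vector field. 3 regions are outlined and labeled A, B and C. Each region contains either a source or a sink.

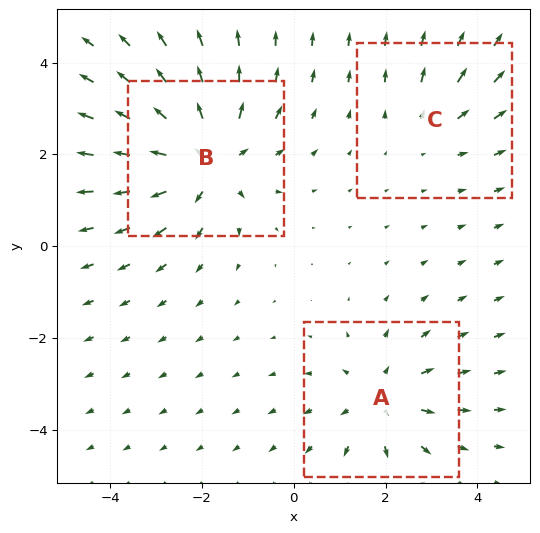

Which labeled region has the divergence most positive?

B

Divergence at each region's feature centre — A: about +3, B: about +4, C: about +2. Region B is most positive.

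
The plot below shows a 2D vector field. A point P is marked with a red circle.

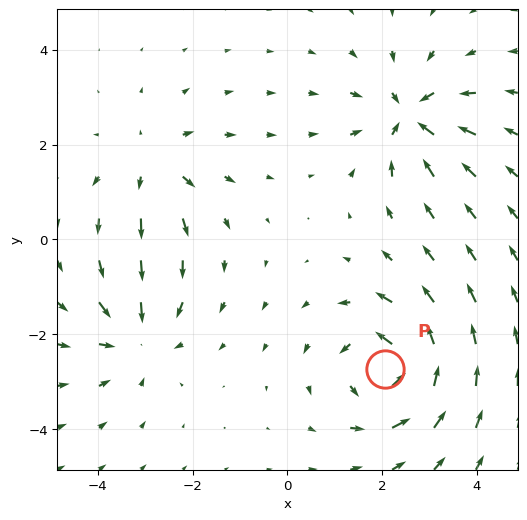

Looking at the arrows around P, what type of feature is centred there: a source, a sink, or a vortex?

vortex

At P (2.1, -2.7) the arrows circulate counterclockwise. Divergence ≈0, curl about +5 — near-zero divergence with nonzero curl is a vortex.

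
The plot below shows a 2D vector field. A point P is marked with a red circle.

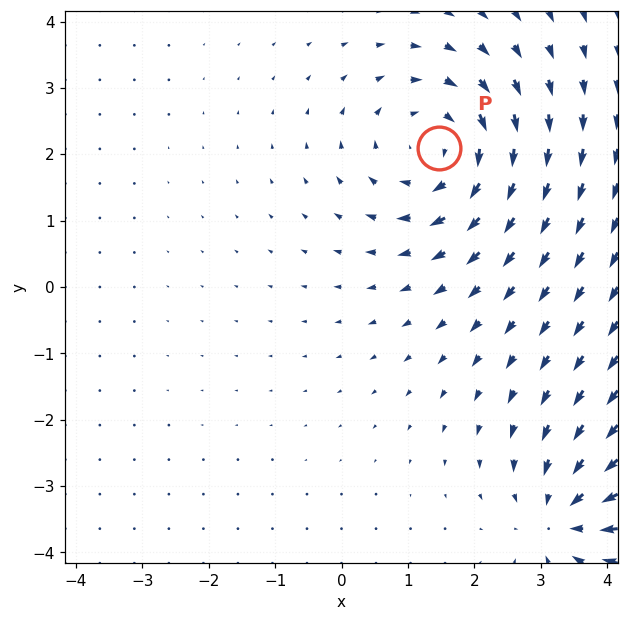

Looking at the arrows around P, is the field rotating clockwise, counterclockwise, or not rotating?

Near P at (1.5, 2.1) the arrows circulate clockwise. The curl (z-component) there is about -4; negative curl means clockwise rotation.

clockwise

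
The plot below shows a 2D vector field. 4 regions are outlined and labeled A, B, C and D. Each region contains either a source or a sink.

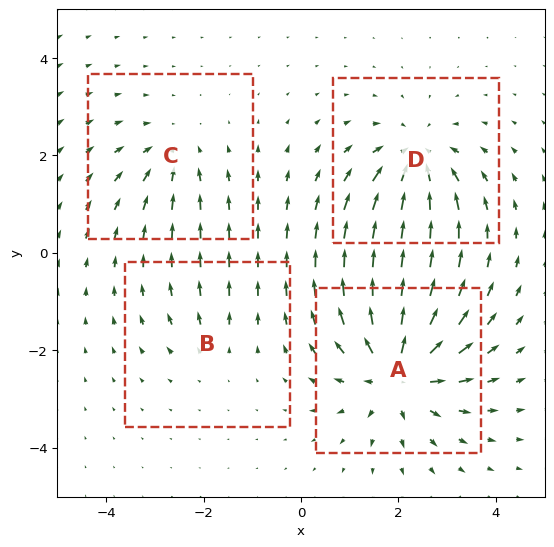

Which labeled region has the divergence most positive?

Divergence at each region's feature centre — A: about +7, B: about +2, C: about -3, D: about -5. Region A is most positive.

A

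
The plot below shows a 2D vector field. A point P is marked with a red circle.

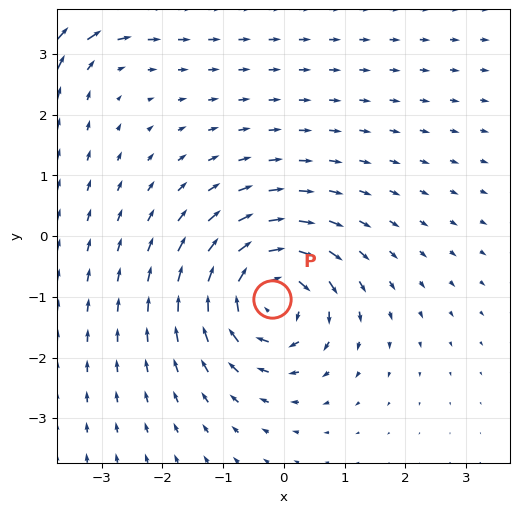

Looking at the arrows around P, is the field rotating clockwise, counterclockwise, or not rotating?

Near P at (-0.2, -1.0) the arrows circulate clockwise. The curl (z-component) there is about -7; negative curl means clockwise rotation.

clockwise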